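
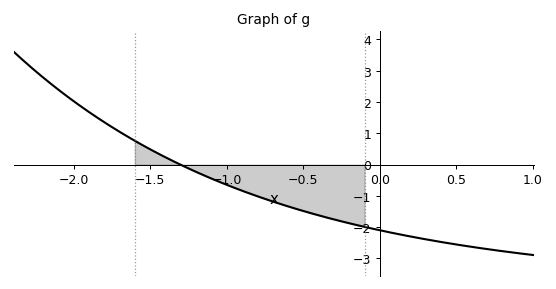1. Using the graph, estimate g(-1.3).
-0.007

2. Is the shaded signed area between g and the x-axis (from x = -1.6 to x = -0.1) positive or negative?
negative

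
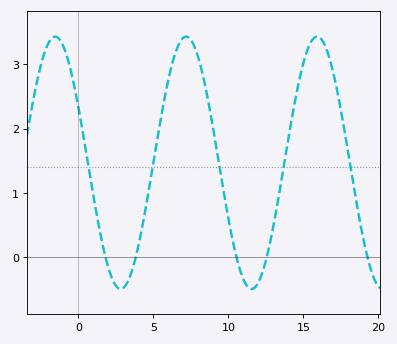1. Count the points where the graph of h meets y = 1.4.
5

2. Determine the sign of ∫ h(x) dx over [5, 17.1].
positive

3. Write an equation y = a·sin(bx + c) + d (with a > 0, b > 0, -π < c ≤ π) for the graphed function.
y = 1.96sin(0.72x + 2.68) + 1.47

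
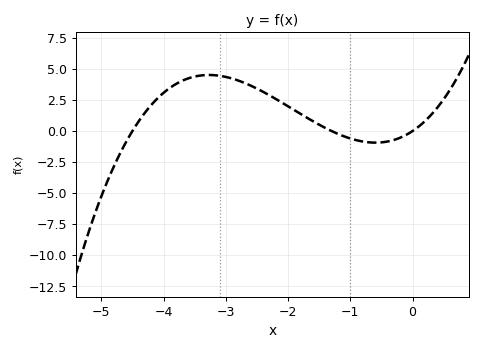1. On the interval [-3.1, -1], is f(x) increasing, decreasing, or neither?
decreasing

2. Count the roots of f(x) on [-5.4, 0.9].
3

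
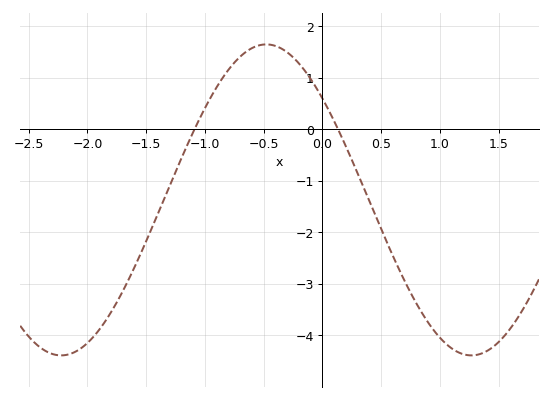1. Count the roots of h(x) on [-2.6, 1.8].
2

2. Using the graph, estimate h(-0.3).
1.5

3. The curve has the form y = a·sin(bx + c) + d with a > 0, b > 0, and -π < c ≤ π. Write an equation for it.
y = 3.02sin(1.8x + 2.43) - 1.37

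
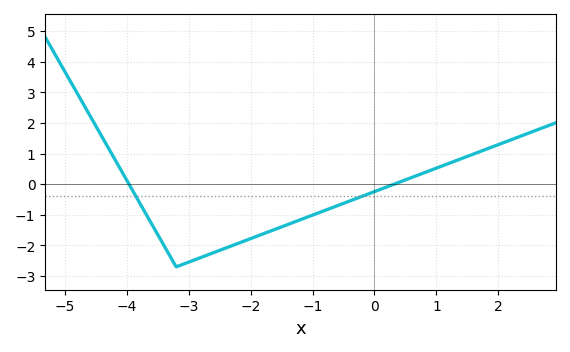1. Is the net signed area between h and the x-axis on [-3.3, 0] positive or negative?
negative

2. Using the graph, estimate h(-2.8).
-2.39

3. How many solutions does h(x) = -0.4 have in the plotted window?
2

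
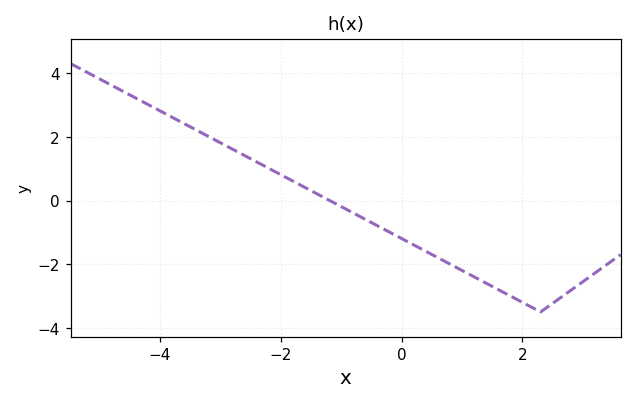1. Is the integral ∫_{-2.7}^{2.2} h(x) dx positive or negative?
negative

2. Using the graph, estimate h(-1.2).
0.012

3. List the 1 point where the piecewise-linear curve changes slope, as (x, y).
(2.3, -3.5)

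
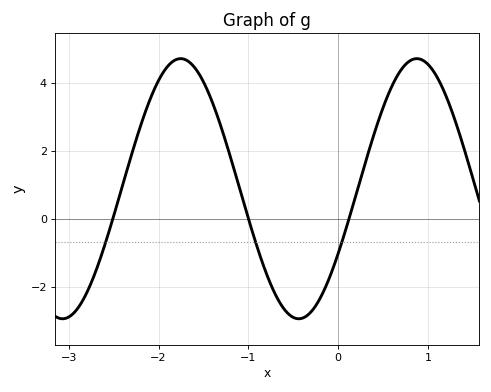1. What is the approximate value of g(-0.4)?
-3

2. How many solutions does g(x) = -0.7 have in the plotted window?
3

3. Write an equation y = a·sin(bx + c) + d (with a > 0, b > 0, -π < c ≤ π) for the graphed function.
y = 3.83sin(2.4x - 0.52) + 0.88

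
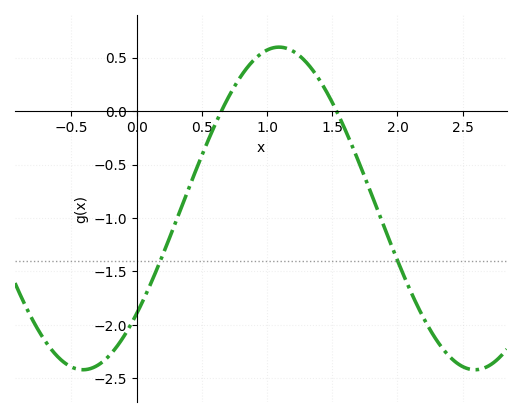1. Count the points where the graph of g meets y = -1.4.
2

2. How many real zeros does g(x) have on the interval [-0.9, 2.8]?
2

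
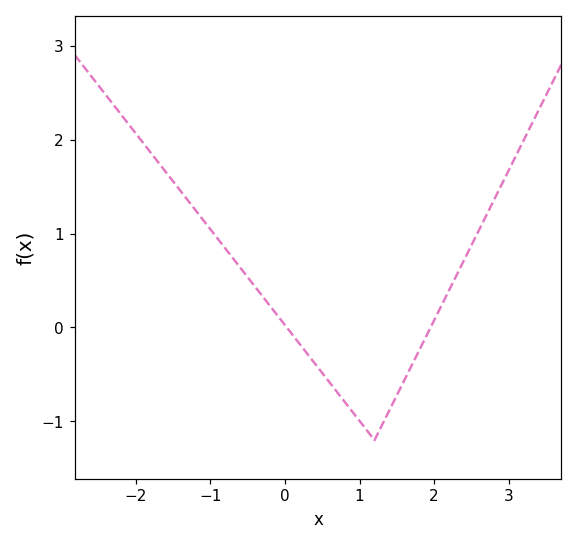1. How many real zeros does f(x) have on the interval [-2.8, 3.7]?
2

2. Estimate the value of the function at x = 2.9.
1.51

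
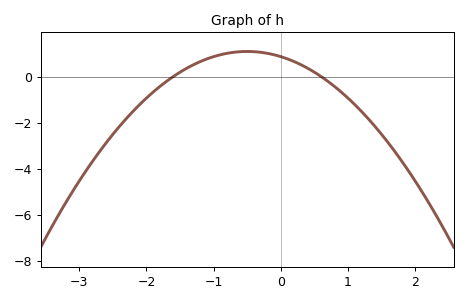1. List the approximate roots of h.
-1.6, 0.6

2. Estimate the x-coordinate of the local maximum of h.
-0.5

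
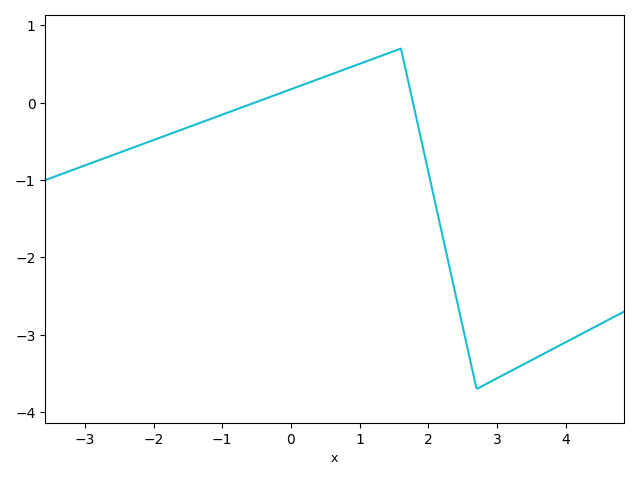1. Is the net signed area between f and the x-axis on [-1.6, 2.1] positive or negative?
positive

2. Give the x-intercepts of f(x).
-0.6, 1.8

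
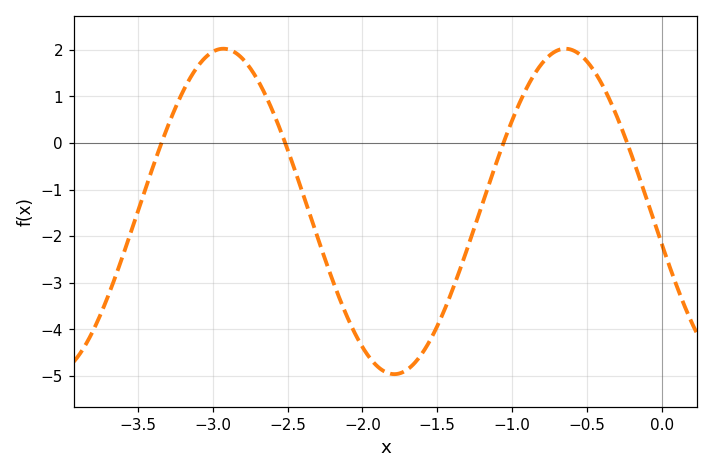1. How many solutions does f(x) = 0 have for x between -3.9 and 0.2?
4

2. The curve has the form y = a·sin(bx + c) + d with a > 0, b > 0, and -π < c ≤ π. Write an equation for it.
y = 3.49sin(2.8x - 2.9) - 1.47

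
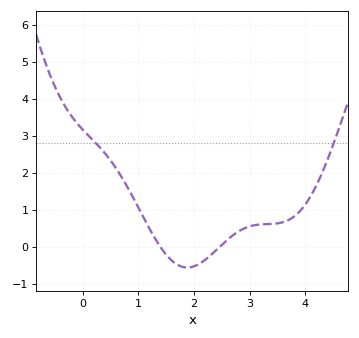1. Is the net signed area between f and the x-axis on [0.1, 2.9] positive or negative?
positive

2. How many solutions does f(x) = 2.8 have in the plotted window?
2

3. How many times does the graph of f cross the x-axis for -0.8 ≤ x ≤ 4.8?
2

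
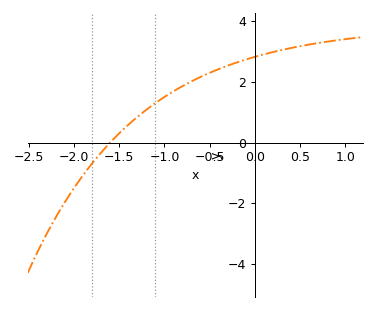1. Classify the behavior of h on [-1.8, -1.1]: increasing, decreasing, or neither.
increasing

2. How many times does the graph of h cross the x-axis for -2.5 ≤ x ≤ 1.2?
1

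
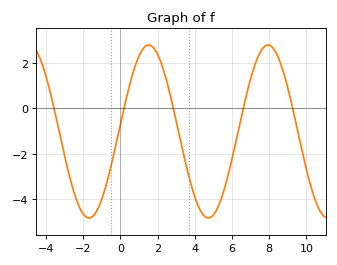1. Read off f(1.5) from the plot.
2.8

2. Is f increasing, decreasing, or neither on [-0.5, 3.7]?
neither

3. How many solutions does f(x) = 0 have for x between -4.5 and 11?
5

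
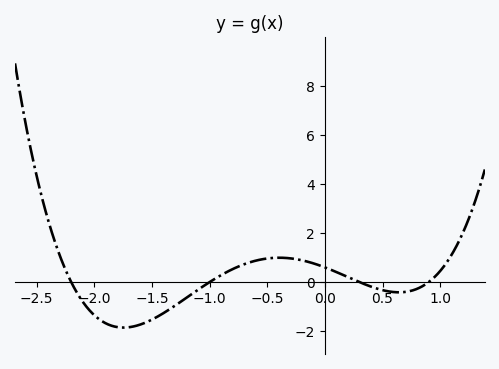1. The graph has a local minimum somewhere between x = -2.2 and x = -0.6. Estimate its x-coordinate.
-1.7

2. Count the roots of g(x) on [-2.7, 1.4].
4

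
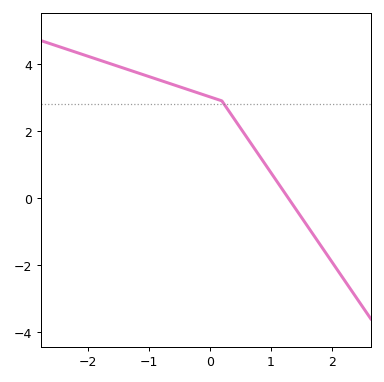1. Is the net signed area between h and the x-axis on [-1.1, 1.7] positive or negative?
positive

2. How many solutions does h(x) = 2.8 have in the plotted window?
1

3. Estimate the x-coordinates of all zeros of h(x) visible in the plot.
1.29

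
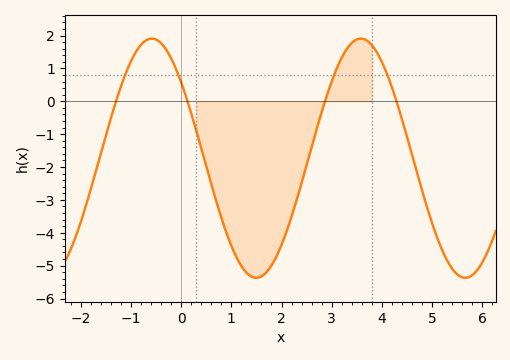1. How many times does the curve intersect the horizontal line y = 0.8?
4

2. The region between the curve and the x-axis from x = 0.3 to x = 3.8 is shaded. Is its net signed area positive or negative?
negative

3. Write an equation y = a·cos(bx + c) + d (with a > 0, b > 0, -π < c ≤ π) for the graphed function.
y = 3.64cos(1.51x + 0.882) - 1.73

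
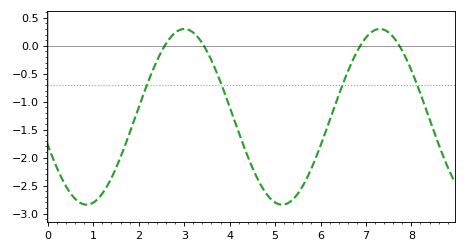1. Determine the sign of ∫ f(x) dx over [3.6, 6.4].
negative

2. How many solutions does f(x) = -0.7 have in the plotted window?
4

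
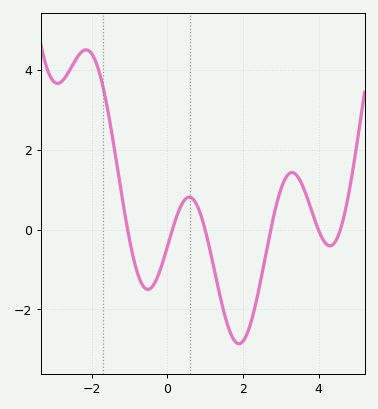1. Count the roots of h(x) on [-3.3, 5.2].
6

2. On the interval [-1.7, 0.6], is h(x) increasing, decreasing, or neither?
neither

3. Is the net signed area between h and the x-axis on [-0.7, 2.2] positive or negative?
negative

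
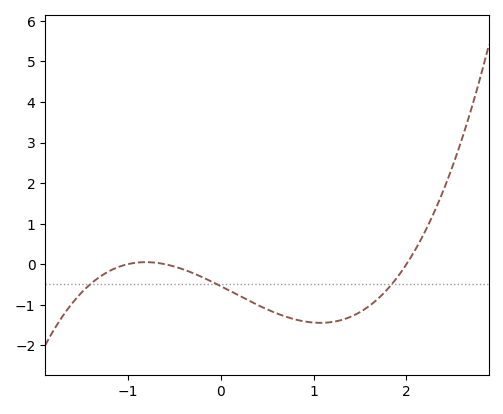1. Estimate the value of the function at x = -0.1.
-0.4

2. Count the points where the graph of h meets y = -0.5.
3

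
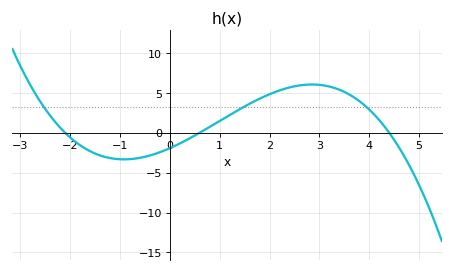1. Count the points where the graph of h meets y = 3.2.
3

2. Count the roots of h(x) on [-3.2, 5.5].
3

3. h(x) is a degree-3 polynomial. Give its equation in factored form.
y = -0.35(x + 2.1)(x - 0.6)(x - 4.4)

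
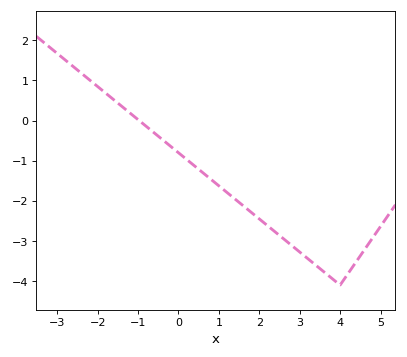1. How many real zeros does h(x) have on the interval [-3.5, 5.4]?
1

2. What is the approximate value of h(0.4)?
-1.13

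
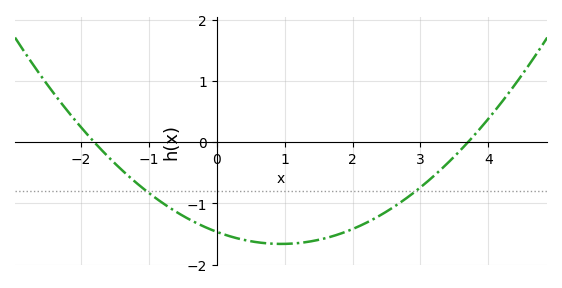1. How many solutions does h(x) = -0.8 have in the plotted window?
2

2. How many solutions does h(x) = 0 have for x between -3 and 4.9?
2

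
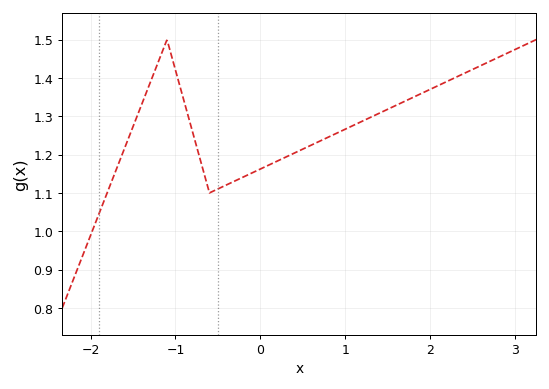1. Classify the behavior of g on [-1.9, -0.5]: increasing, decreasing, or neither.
neither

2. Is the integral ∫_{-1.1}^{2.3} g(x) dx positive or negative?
positive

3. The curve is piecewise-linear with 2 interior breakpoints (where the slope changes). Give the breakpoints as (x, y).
(-1.1, 1.5); (-0.6, 1.1)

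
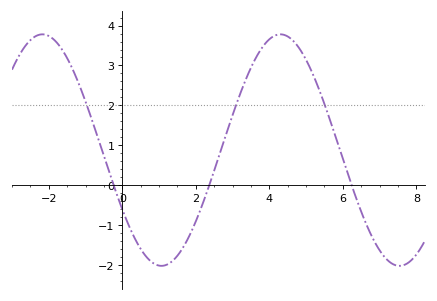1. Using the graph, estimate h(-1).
2.1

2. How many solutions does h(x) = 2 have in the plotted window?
3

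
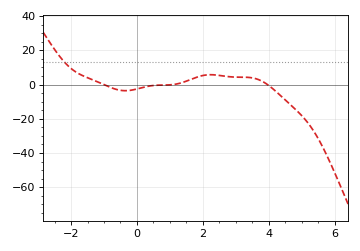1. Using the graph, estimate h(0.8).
0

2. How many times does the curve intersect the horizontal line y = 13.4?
1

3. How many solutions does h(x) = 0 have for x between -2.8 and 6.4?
3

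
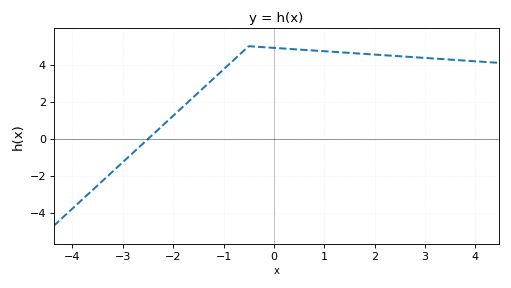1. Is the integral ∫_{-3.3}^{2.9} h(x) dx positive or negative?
positive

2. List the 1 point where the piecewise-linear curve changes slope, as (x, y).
(-0.5, 5)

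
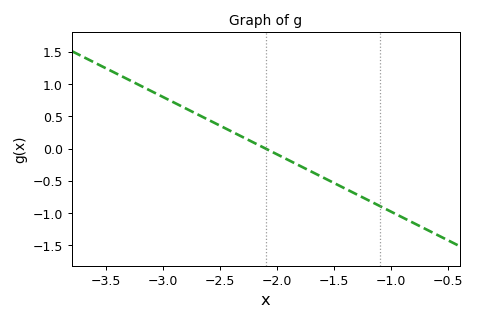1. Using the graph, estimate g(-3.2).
0.979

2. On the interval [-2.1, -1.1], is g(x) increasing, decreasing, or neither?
decreasing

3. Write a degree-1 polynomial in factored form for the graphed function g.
y = -0.89(x + 2.1)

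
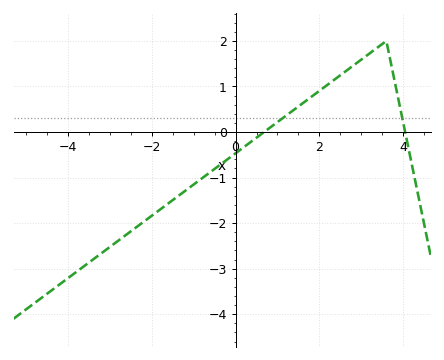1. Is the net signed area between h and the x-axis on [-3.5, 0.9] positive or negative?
negative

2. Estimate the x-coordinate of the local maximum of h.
3.6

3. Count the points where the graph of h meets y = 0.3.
2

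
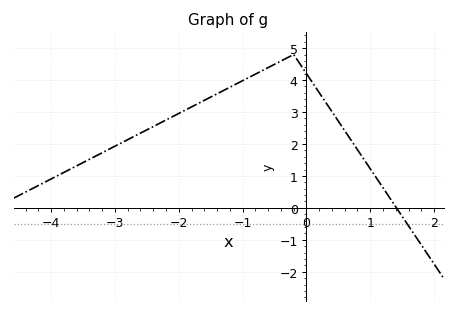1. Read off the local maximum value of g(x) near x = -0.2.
4.8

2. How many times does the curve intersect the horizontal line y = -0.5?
1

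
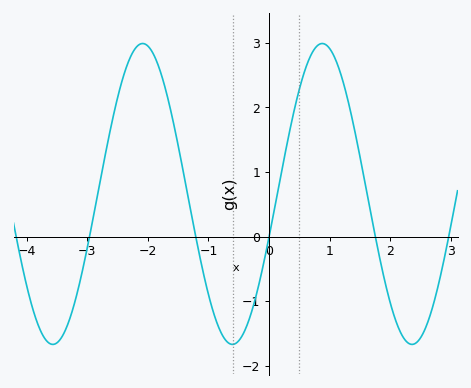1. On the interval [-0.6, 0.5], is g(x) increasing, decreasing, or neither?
increasing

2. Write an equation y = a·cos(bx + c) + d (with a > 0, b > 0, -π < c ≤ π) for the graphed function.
y = 2.33cos(2.1x - 1.9) + 0.66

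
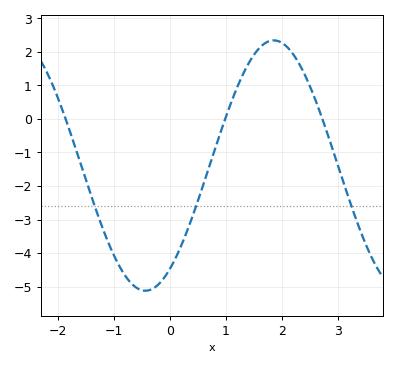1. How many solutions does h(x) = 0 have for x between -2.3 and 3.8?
3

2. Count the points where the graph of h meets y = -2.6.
3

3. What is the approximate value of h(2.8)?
-0.378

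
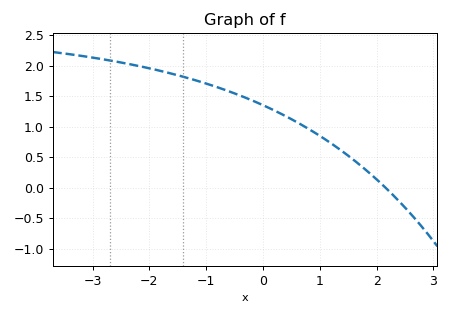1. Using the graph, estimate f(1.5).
0.5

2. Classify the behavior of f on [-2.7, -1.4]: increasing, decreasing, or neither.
decreasing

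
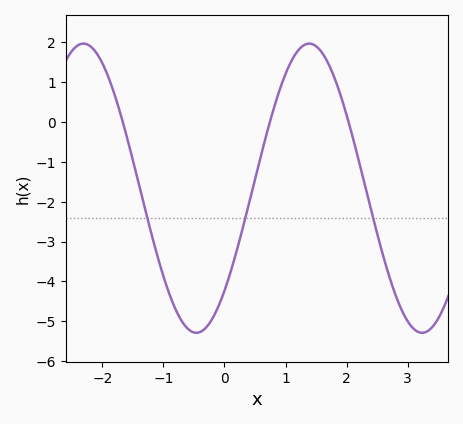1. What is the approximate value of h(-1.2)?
-2.8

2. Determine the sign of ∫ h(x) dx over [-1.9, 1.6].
negative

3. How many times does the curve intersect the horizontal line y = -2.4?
3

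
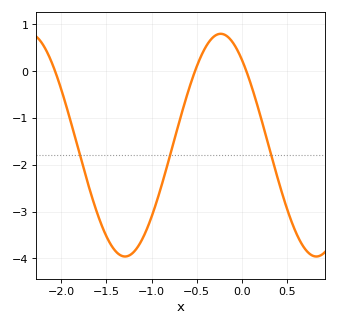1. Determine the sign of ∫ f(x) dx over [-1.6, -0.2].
negative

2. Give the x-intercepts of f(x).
-2.07, -0.52, 0.049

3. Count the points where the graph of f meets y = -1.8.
3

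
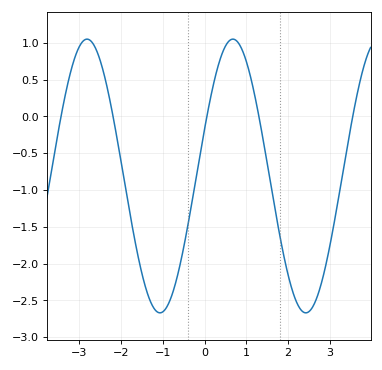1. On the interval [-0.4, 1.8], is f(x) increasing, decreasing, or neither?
neither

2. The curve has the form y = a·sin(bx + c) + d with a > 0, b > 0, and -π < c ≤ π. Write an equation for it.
y = 1.86sin(1.8x + 0.352) - 0.81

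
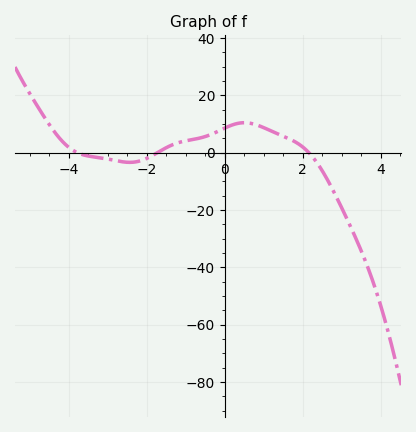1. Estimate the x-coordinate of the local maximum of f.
0.5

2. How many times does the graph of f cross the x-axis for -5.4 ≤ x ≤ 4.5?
3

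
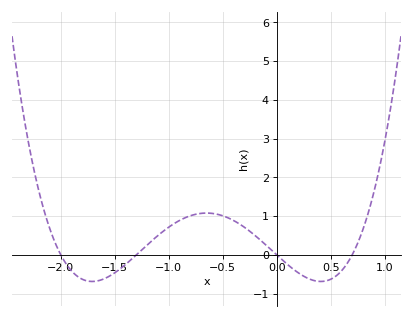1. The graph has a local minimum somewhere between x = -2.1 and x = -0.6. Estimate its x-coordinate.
-1.71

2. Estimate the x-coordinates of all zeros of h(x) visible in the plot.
-2, -1.3, 0, 0.7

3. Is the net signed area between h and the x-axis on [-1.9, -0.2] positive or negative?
positive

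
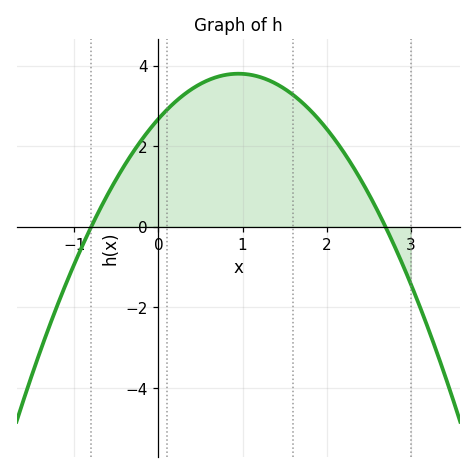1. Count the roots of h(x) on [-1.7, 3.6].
2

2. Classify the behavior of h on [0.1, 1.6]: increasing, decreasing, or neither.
neither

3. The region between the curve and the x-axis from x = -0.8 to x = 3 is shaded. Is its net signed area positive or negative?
positive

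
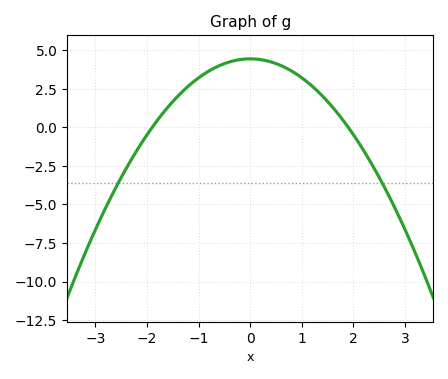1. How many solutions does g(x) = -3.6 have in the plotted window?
2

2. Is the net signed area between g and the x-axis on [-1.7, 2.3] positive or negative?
positive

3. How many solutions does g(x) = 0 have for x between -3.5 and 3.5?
2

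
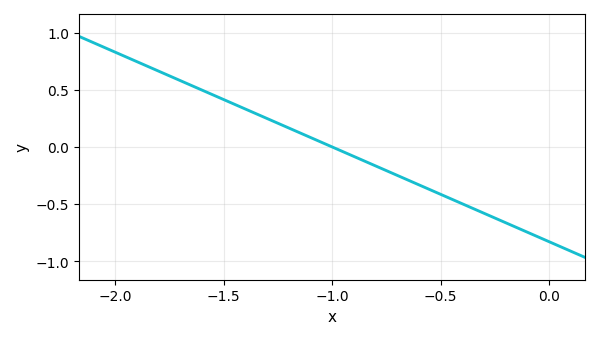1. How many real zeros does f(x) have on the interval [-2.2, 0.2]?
1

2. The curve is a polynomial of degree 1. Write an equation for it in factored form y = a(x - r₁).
y = -0.83(x + 1)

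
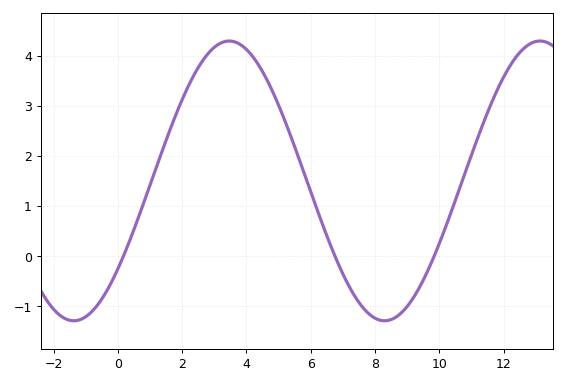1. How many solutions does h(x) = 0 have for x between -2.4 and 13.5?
3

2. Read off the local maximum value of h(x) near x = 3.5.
4.29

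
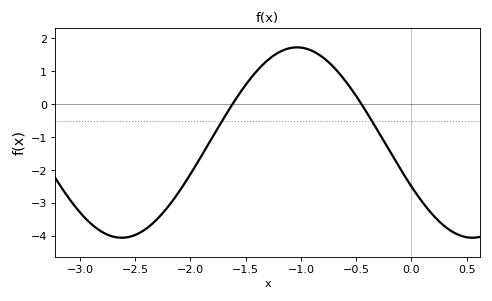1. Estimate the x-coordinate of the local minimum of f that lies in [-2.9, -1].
-2.62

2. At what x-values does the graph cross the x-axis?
-1.62, -0.451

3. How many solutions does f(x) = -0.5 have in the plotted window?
2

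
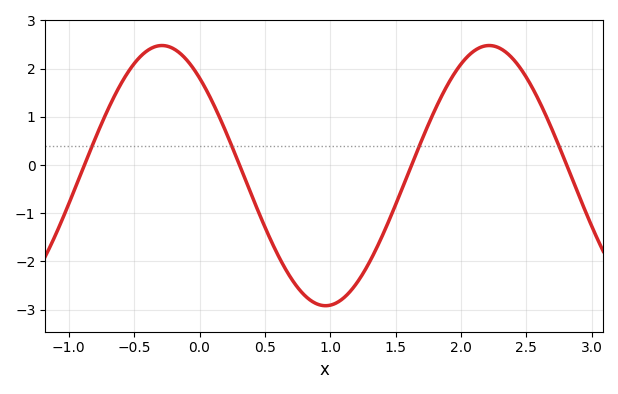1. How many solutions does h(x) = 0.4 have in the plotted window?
4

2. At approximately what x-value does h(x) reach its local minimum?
0.965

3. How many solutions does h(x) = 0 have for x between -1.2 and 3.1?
4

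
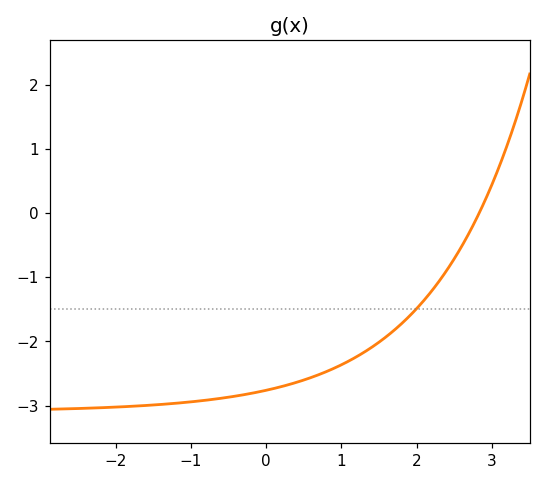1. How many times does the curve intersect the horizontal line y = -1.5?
1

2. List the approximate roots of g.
2.83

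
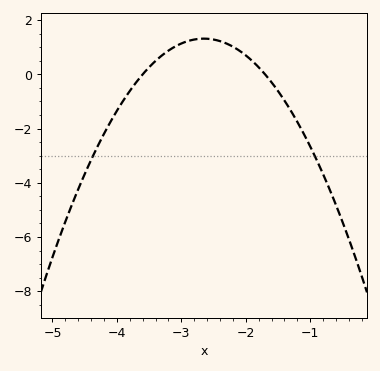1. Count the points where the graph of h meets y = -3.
2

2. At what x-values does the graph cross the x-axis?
-3.6, -1.7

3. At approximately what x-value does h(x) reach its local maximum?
-2.6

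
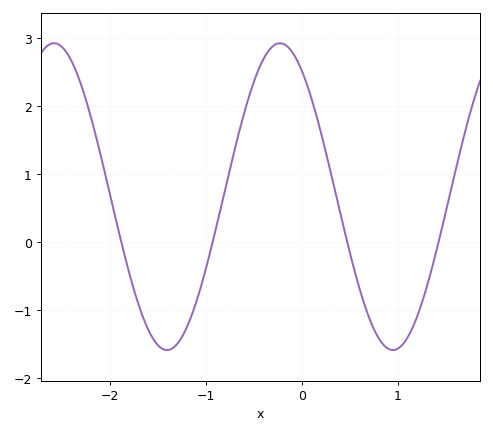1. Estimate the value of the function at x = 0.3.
1.03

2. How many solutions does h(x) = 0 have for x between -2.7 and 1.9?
4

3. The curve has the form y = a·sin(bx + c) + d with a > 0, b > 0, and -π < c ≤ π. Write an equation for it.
y = 2.26sin(2.67x + 2.18) + 0.67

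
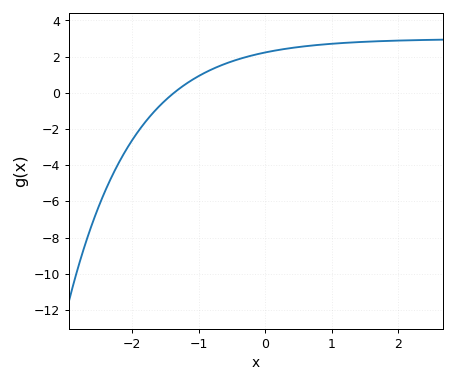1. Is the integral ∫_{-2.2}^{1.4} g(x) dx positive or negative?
positive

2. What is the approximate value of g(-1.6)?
-0.774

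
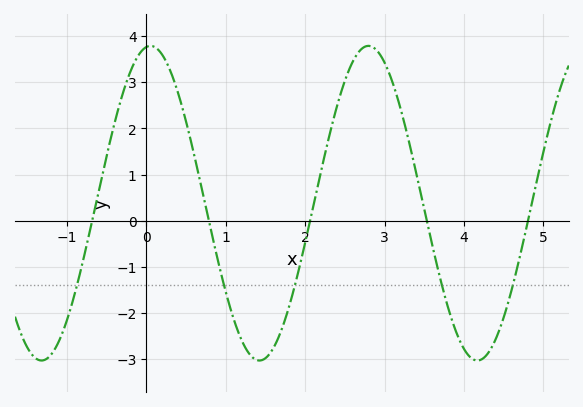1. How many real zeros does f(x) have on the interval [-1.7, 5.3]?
5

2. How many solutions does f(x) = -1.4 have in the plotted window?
5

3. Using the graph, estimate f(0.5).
2.15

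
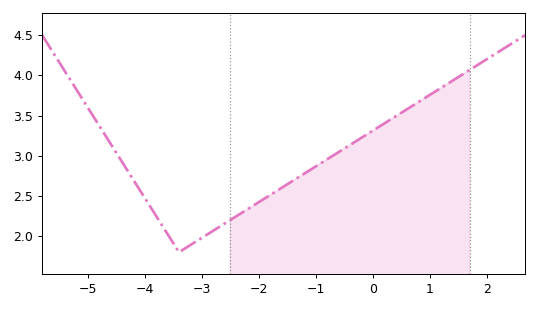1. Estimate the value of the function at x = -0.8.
2.95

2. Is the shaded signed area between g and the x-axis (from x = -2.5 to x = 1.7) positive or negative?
positive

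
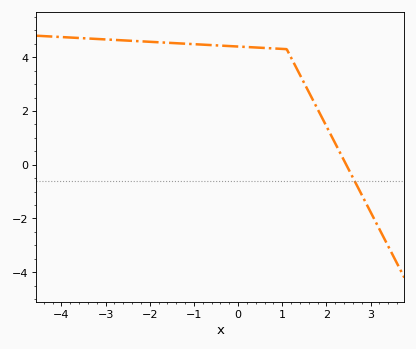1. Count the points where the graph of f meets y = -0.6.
1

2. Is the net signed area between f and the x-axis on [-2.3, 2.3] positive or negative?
positive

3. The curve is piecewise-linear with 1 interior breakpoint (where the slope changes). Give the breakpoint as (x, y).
(1.1, 4.3)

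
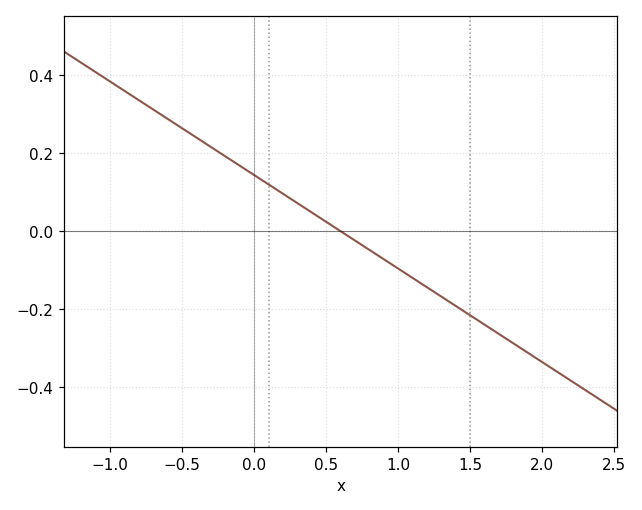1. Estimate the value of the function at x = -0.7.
0.312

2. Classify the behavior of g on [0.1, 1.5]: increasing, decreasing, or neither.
decreasing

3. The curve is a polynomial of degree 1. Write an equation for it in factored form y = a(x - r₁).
y = -0.24(x - 0.6)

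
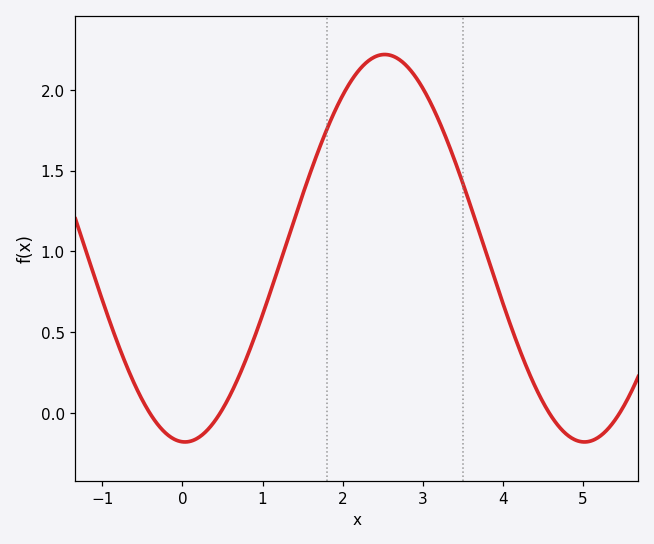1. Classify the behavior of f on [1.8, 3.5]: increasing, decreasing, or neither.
neither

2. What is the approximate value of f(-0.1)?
-0.15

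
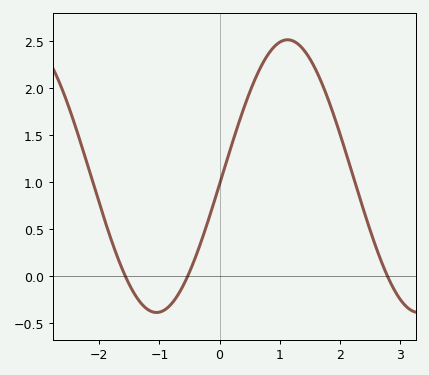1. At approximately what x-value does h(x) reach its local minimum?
-1.05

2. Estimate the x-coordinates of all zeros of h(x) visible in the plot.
-1.57, -0.527, 2.79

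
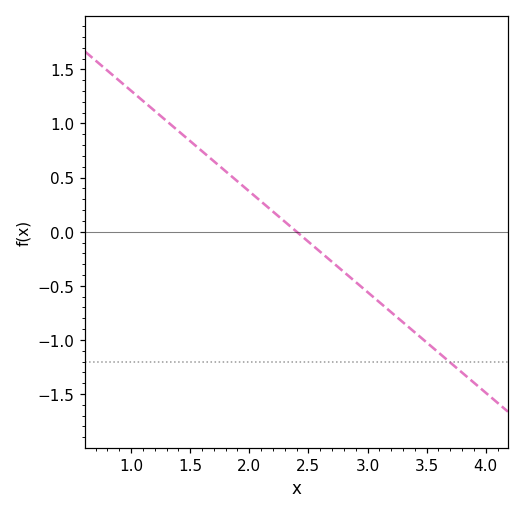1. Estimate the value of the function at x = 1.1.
1.2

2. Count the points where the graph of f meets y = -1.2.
1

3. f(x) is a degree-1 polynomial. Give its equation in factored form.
y = -0.93(x - 2.4)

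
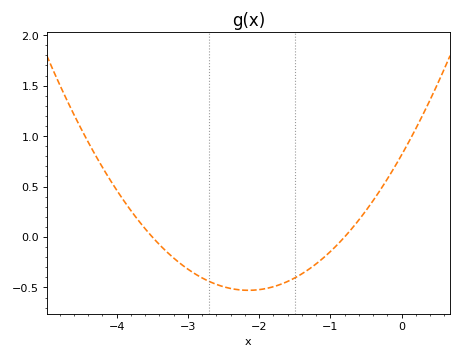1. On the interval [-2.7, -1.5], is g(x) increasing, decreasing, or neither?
neither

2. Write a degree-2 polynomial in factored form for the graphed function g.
y = 0.29(x + 3.5)(x + 0.8)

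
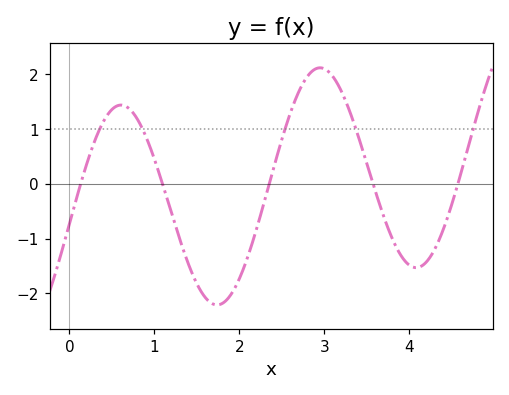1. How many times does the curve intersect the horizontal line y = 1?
5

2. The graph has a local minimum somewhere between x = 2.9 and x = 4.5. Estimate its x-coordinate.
4.08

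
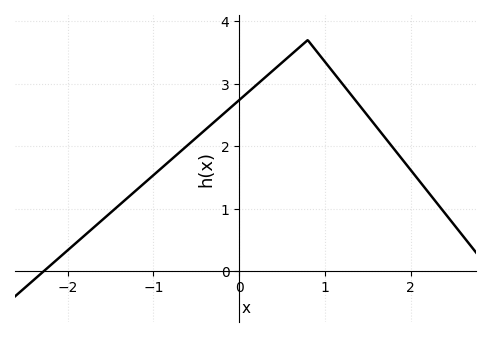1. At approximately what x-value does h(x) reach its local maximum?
0.799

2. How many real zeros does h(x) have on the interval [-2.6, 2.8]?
1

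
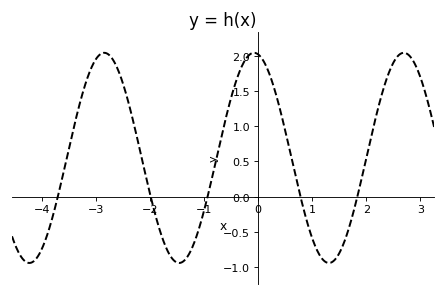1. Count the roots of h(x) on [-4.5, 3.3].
5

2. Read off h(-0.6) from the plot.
1.1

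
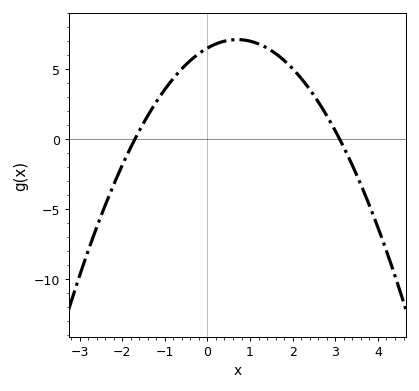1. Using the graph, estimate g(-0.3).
5.85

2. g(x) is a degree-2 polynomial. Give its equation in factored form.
y = -1.23(x + 1.7)(x - 3.1)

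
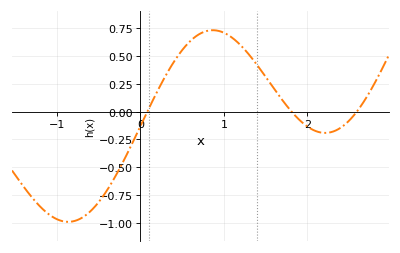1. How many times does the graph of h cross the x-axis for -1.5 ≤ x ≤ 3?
3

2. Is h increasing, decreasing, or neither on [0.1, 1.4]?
neither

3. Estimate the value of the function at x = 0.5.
0.554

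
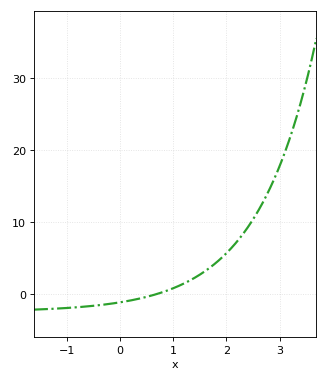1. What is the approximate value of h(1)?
1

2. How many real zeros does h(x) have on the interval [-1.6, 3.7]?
1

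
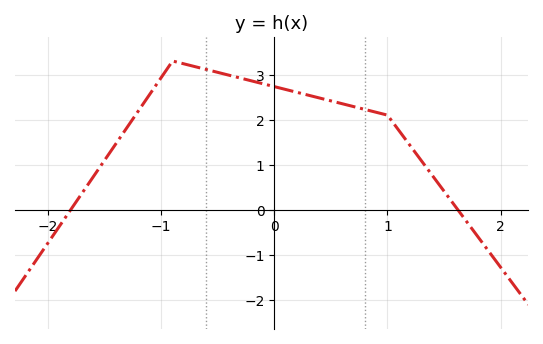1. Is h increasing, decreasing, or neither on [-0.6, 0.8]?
decreasing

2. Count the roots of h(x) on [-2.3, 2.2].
2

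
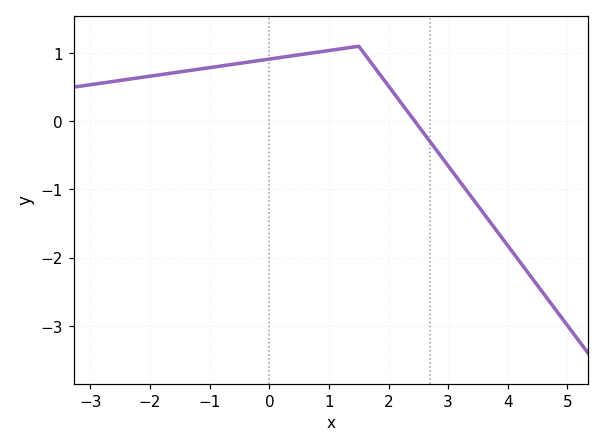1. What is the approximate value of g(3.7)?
-1.47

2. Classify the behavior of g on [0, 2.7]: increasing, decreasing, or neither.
neither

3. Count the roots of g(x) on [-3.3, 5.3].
1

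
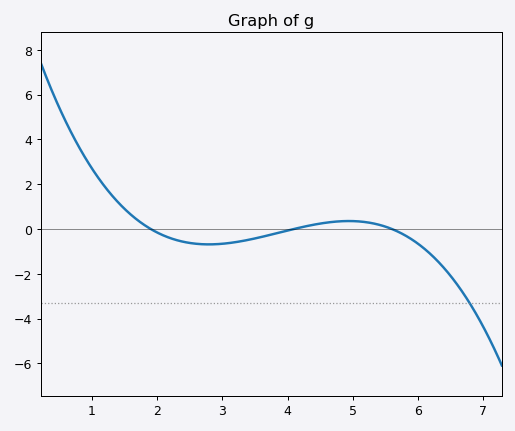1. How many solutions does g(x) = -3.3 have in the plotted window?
1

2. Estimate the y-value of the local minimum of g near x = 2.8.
-0.6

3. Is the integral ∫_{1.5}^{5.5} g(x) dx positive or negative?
negative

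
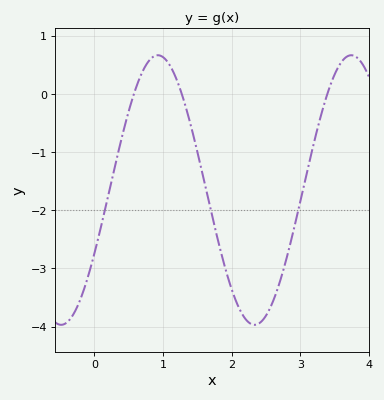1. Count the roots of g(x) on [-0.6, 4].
3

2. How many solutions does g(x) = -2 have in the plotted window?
3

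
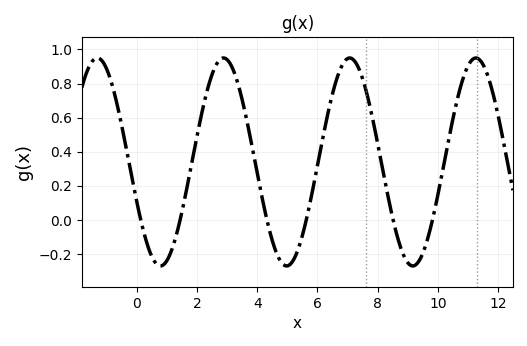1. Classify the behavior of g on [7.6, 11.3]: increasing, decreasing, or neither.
neither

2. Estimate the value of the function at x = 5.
-0.26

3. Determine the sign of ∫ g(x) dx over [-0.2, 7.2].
positive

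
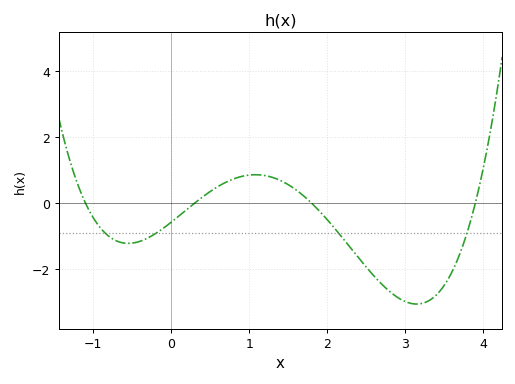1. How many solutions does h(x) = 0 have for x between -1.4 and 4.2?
4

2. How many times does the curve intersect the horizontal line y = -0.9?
4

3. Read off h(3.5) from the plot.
-2.5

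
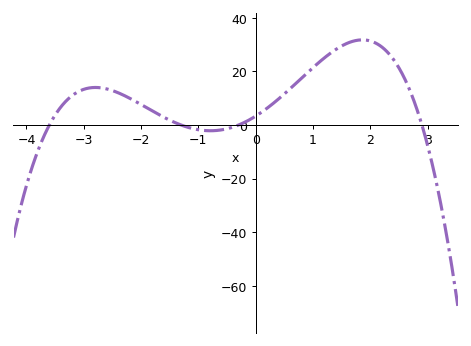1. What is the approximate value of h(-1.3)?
0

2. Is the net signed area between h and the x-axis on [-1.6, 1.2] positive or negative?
positive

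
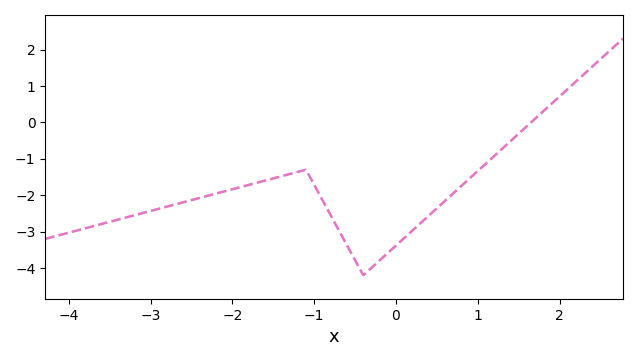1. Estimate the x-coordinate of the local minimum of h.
-0.4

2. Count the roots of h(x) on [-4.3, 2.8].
1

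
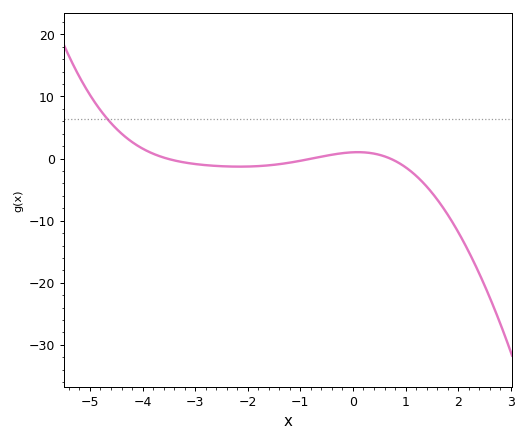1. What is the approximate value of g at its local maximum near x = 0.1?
1.03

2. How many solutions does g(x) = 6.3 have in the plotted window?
1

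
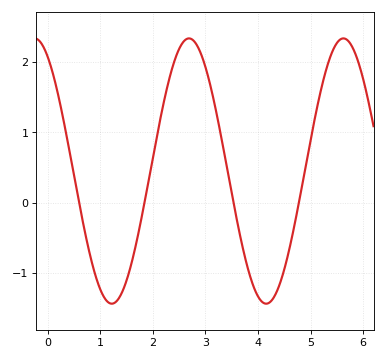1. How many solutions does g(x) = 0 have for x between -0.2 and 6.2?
4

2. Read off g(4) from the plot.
-1.3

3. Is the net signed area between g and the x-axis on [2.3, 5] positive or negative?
positive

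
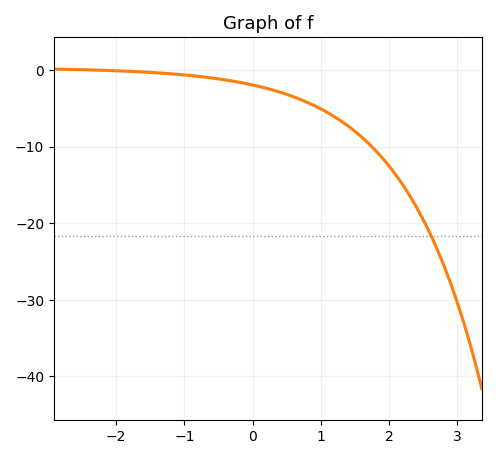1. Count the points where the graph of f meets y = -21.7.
1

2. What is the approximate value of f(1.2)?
-6.06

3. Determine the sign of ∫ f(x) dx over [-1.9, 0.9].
negative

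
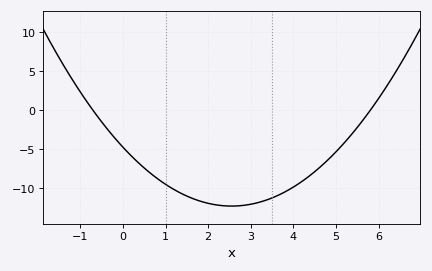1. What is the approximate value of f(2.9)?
-12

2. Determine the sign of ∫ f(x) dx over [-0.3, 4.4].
negative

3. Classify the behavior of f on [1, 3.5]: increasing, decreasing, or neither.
neither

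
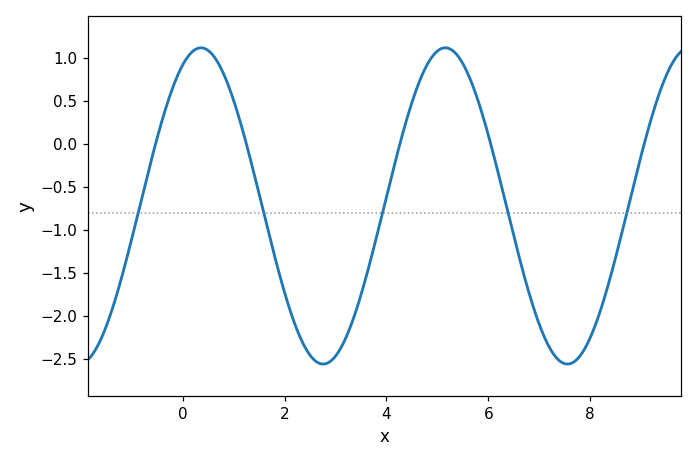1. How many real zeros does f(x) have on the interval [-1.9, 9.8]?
5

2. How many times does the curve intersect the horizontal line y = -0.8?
5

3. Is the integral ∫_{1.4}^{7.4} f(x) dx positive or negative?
negative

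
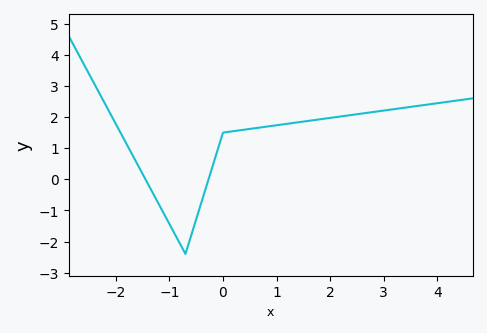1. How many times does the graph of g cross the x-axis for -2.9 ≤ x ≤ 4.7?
2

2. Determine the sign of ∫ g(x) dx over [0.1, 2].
positive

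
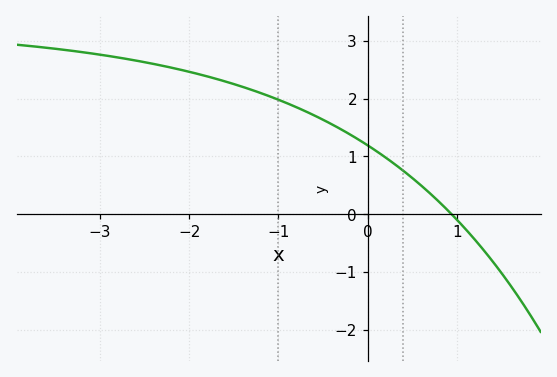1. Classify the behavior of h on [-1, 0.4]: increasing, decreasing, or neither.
decreasing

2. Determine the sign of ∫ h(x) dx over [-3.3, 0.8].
positive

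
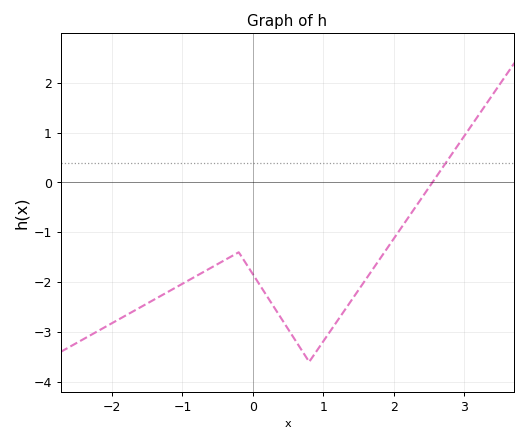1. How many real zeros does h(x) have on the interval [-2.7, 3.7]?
1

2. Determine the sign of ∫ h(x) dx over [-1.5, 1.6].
negative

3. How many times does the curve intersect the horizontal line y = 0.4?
1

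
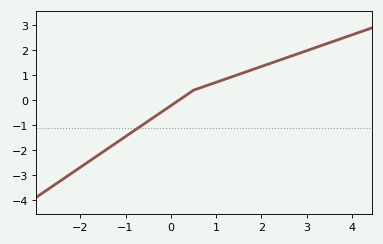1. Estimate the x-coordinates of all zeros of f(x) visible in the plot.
0.177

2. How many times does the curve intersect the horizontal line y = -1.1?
1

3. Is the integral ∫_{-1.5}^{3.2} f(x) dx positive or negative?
positive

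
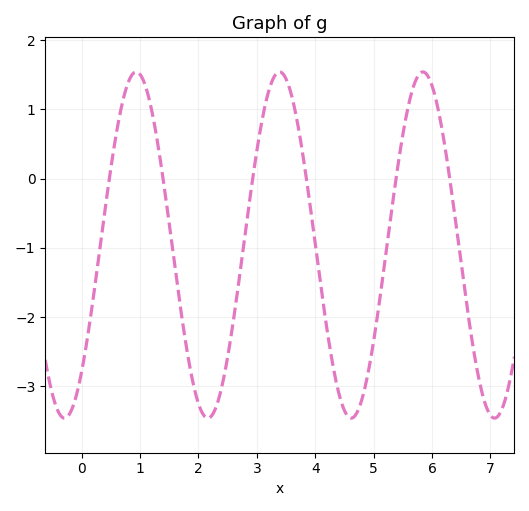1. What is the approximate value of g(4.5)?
-3.4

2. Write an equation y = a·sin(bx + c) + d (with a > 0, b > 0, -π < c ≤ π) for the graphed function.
y = 2.5sin(2.6x - 0.82) - 0.96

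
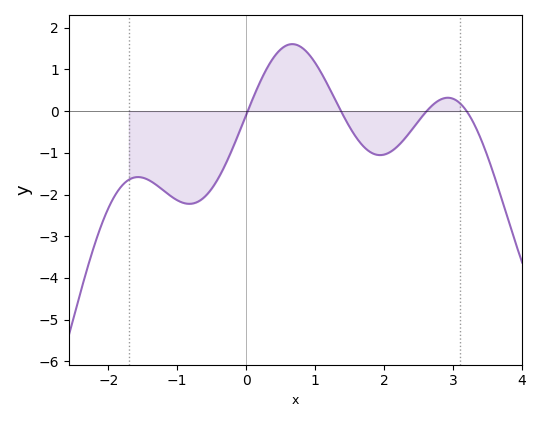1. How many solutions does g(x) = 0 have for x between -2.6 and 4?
4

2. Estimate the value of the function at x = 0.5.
1.5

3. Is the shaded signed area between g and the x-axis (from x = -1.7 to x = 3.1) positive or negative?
negative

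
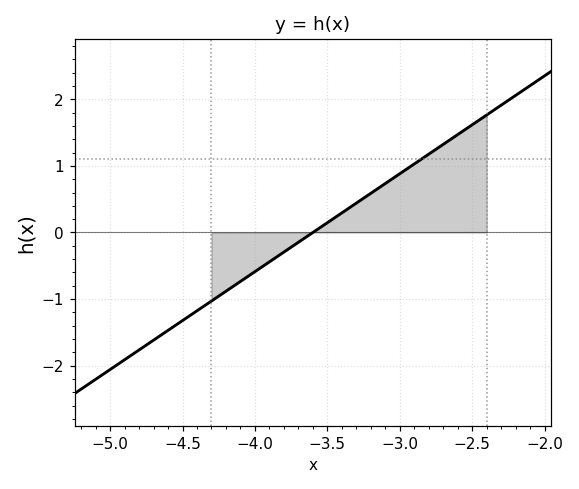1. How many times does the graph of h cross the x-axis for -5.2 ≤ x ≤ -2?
1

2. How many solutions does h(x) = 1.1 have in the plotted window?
1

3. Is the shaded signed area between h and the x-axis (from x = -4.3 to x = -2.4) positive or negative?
positive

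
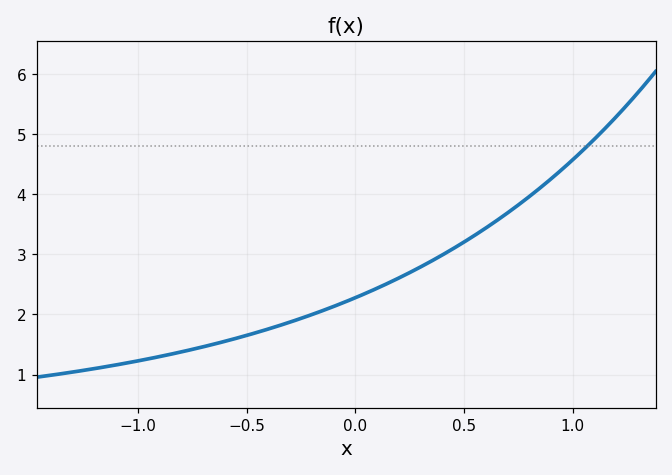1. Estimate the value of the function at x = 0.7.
3.69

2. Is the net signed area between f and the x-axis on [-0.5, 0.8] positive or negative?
positive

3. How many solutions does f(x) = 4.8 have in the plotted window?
1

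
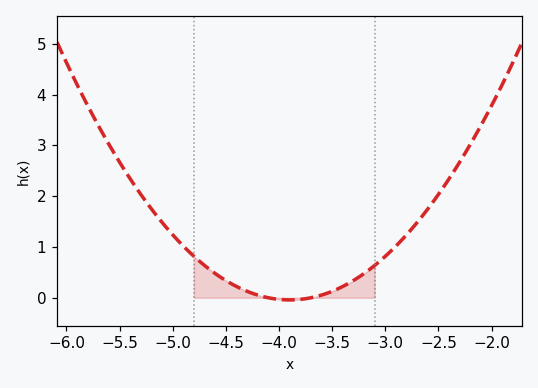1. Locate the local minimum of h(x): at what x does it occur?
-3.9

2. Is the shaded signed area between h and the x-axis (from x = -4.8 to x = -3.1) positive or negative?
positive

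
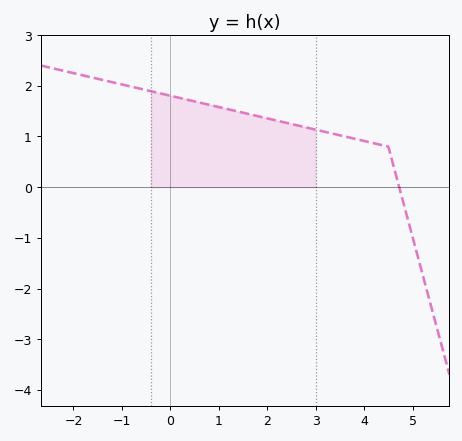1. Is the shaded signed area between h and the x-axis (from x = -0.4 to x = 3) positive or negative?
positive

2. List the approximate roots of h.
4.72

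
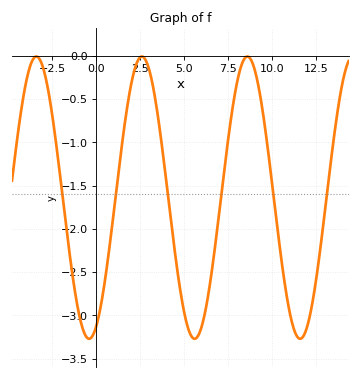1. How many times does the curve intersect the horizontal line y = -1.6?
6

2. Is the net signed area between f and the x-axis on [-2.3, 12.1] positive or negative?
negative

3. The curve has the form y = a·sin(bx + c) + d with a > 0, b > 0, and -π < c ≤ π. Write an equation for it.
y = 1.63sin(1.1x - 1.2) - 1.64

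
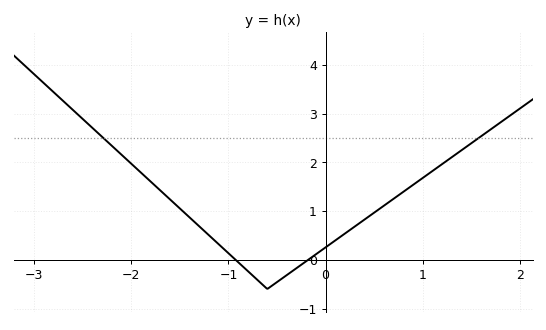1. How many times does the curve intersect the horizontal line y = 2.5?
2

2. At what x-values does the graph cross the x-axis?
-0.926, -0.179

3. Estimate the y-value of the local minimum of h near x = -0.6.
-0.599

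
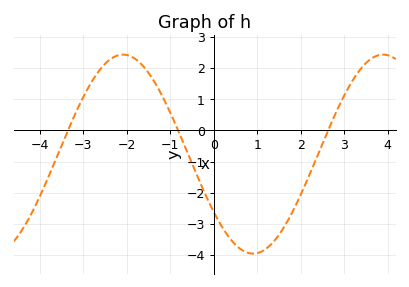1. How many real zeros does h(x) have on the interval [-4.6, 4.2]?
3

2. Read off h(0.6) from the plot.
-3.79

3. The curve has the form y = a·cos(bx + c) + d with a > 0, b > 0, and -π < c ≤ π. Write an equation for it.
y = 3.19cos(1.05x + 2.19) - 0.76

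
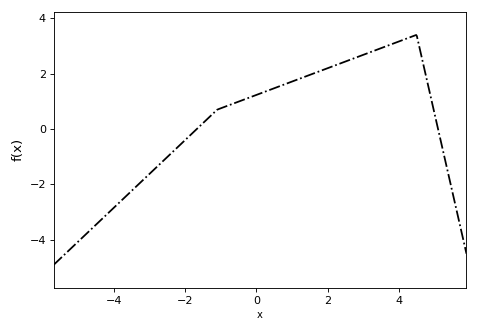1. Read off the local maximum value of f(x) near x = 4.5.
3.4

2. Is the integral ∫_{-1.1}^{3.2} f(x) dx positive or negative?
positive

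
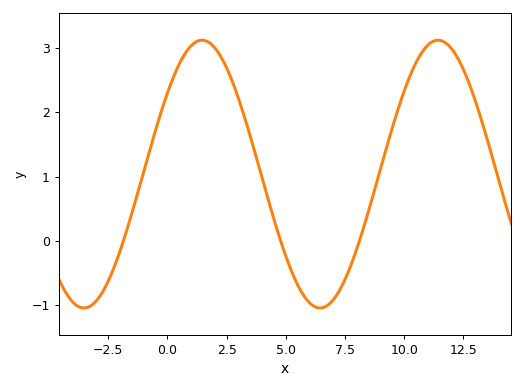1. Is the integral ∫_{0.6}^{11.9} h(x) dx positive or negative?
positive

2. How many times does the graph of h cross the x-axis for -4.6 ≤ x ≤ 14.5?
3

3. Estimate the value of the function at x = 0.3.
2.59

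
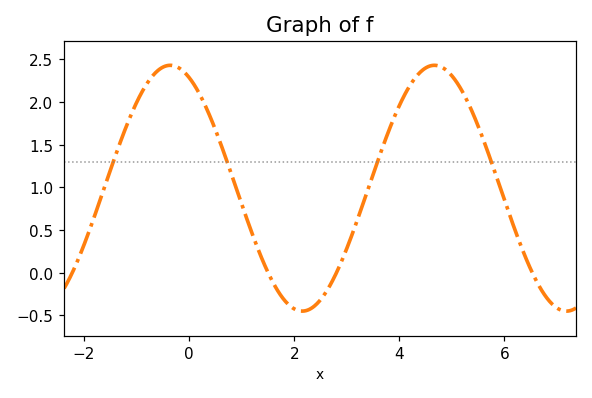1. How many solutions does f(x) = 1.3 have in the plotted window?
4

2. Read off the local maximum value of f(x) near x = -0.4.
2.43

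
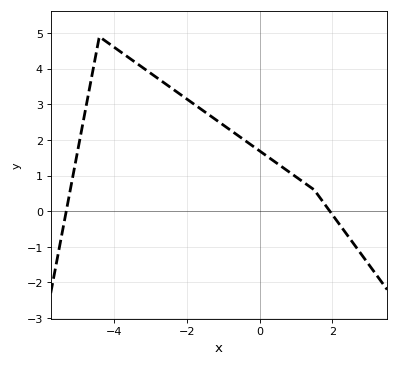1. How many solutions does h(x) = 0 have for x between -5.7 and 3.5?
2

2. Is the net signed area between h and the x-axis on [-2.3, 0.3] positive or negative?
positive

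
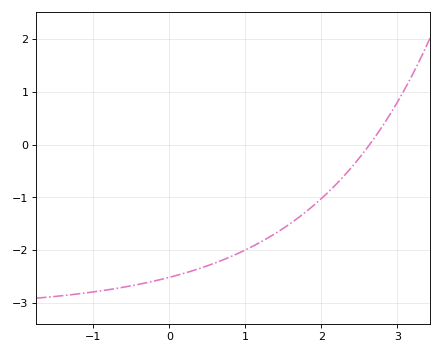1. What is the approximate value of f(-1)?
-2.79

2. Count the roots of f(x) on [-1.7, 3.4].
1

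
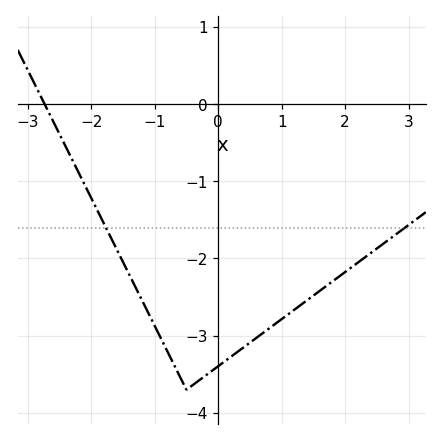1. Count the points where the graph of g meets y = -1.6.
2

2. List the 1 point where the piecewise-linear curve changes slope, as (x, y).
(-0.5, -3.7)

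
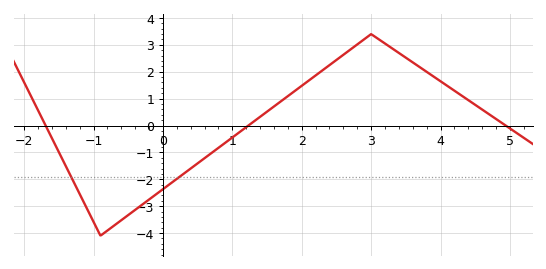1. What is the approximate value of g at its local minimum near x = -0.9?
-4.1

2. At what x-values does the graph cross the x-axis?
-1.7, 1.2, 4.9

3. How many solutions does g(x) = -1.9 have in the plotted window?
2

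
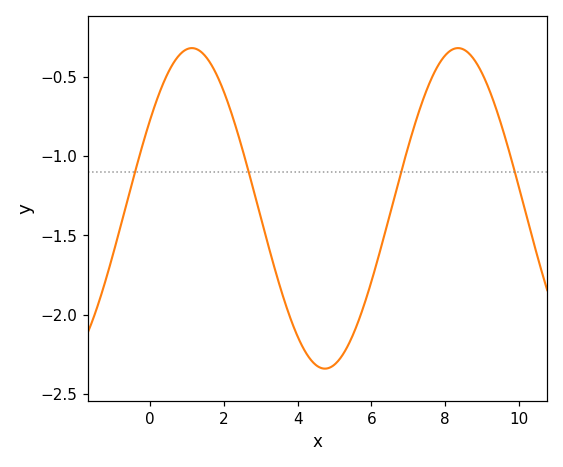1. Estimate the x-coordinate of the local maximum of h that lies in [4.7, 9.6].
8.35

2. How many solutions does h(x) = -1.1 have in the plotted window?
4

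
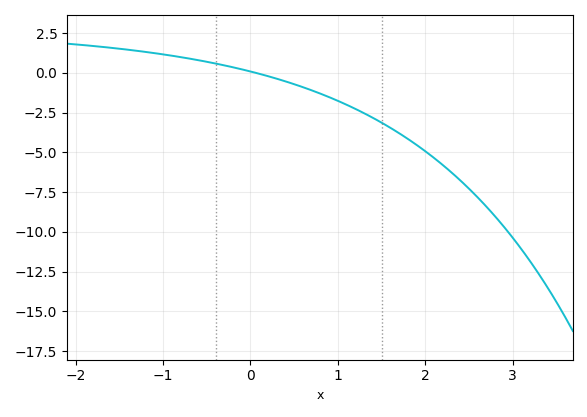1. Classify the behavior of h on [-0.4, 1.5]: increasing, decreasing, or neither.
decreasing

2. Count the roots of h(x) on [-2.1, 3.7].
1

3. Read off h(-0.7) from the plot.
0.902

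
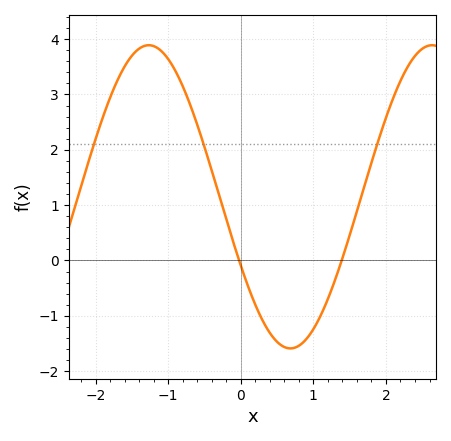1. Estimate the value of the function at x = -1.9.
2.59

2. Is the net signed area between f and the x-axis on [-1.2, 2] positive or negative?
positive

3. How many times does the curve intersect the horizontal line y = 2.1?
3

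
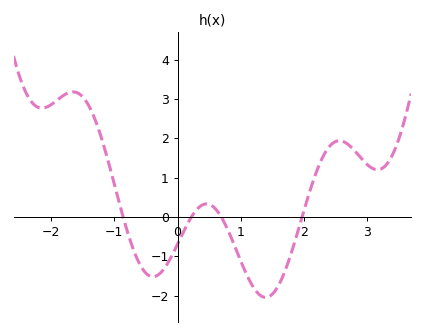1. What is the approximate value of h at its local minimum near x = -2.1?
2.77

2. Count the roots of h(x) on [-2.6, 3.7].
4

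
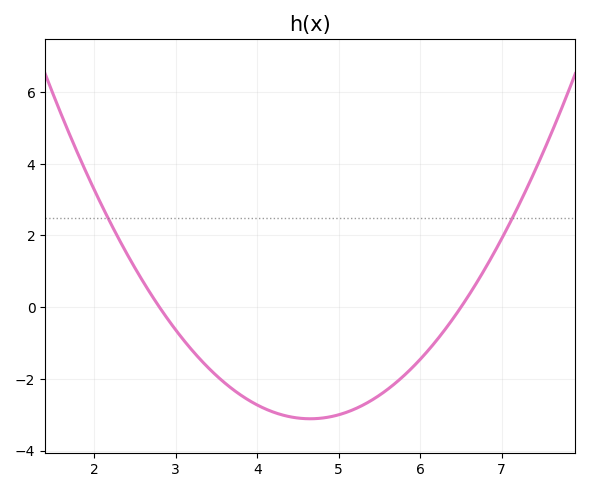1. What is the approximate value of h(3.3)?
-1.46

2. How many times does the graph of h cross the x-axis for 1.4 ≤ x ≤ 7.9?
2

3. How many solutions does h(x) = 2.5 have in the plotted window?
2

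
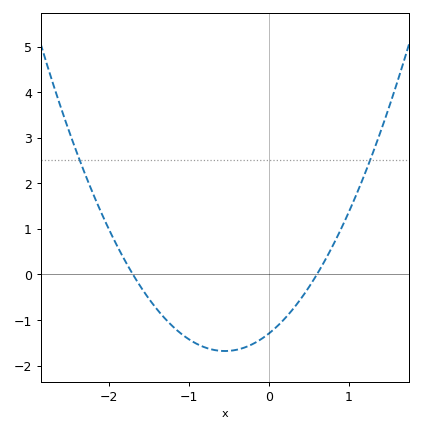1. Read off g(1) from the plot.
1.4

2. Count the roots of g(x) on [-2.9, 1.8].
2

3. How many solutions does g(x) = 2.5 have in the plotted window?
2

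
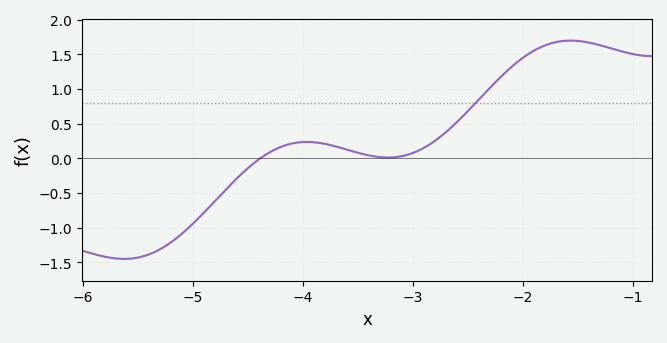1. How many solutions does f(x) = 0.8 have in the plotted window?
1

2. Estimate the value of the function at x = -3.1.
0.05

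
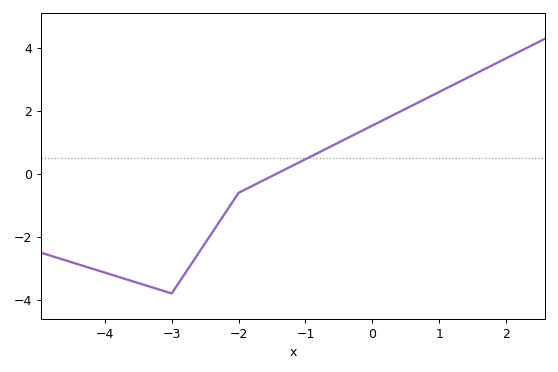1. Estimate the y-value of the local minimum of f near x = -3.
-3.8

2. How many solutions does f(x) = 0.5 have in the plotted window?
1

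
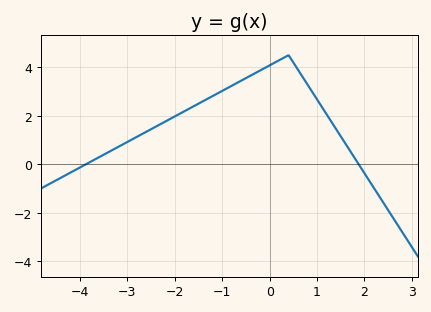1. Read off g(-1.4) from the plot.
2.61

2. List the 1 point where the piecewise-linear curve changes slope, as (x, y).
(0.4, 4.5)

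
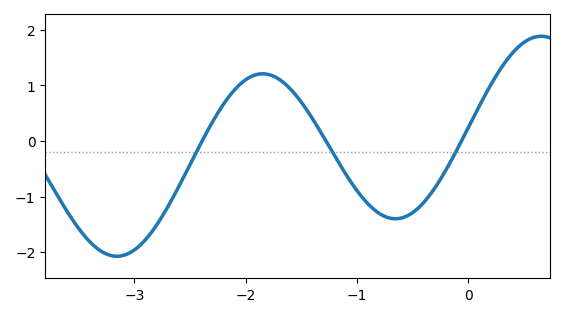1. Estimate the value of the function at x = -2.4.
-0.028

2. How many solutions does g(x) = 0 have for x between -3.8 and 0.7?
3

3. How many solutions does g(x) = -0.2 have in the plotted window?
3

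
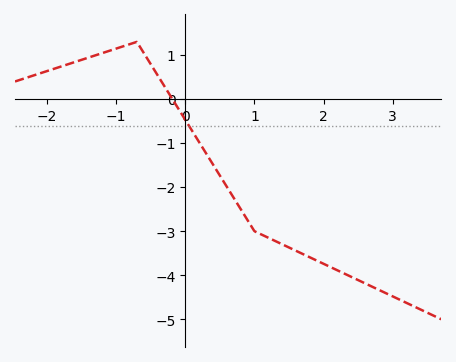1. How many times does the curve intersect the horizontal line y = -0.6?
1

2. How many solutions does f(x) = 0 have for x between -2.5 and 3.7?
1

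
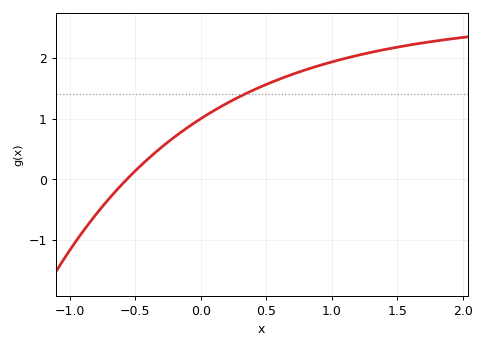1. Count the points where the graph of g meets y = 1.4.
1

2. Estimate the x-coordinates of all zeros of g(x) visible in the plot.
-0.55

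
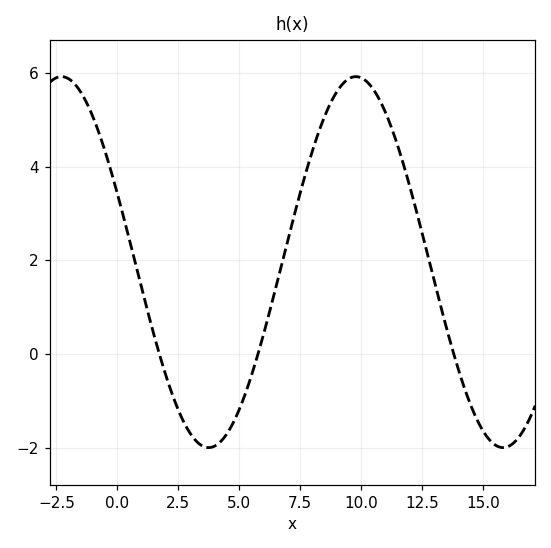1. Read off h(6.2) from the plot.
0.8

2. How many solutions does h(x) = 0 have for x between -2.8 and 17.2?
3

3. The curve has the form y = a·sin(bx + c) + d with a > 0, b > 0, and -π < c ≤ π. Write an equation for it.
y = 3.96sin(0.52x + 2.8) + 1.96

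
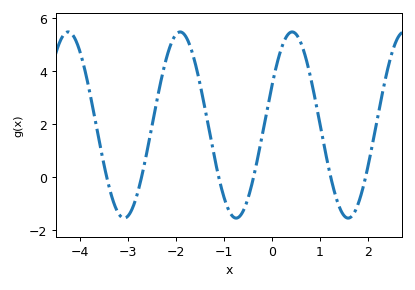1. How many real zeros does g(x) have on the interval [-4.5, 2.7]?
6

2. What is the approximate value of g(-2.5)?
1.9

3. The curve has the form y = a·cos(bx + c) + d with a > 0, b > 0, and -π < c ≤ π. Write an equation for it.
y = 3.51cos(2.7x - 1.1) + 1.97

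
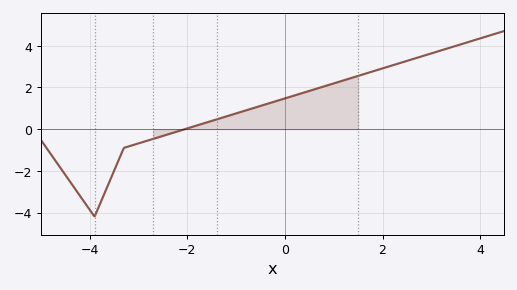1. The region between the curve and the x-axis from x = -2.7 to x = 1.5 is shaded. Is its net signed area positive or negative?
positive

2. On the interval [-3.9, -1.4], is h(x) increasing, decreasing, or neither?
increasing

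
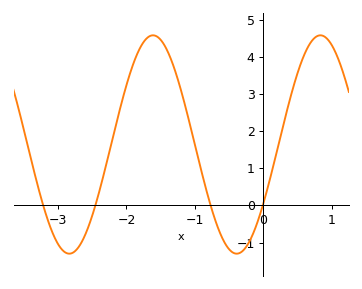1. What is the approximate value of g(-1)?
1.6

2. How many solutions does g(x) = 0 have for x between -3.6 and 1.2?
4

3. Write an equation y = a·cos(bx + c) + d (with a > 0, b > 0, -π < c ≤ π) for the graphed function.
y = 2.94cos(2.6x - 2.1) + 1.64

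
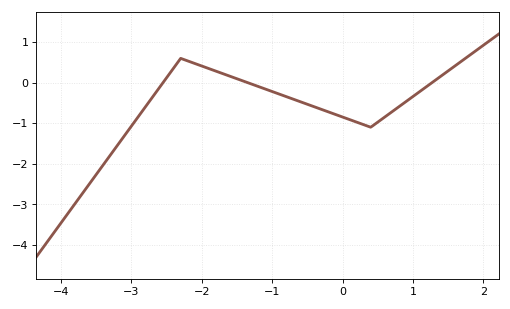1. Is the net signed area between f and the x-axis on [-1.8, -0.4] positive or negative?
negative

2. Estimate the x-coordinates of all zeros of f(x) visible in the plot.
-2.6, -1.3, 1.3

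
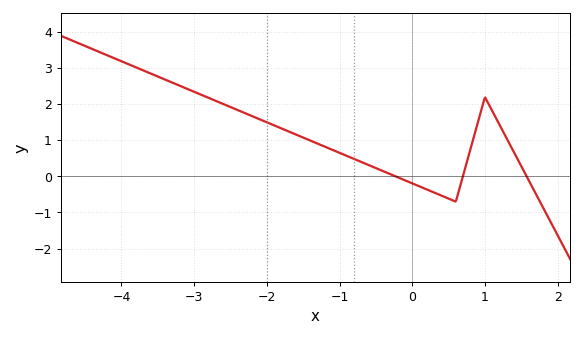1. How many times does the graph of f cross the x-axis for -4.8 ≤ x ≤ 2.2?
3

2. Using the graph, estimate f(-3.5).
2.8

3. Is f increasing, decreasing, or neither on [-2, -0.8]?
decreasing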